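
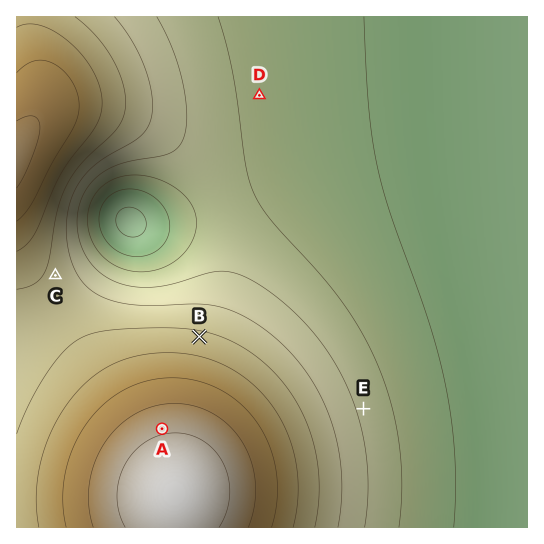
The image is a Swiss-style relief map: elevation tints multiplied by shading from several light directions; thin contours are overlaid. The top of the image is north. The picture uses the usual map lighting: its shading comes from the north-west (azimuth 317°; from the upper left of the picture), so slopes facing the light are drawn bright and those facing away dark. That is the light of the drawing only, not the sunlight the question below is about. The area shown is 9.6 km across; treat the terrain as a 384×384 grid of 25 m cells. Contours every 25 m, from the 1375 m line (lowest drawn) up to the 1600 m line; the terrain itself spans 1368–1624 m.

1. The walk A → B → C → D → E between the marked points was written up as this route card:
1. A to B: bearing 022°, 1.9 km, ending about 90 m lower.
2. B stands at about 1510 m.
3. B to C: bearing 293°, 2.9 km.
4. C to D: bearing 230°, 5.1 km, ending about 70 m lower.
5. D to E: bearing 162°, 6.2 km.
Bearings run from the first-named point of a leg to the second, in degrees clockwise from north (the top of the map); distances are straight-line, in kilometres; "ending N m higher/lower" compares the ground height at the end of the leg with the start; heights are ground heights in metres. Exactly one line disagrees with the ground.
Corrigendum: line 4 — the bearing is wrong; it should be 049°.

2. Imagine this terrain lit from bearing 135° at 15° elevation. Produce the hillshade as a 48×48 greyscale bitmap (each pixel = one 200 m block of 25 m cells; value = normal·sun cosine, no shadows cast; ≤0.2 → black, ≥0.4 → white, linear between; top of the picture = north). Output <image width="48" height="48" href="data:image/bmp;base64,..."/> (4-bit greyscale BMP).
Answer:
<image width="48" height="48" href="data:image/bmp;base64,Qk32BAAAAAAAAHYAAAAoAAAAMAAAADAAAAABAAQAAAAAAIAEAAATCwAAEwsAABAAAAAAAAAAAAAAABEREQAiIiIAMzMzAERERABVVVUAZmZmAHd3dwCIiIgAmZmZAKqqqgC7u7sAzMzMAN3d3QDu7u4A////ACIiIiMzNEVWZ3eIiIiIiId3dmZmVVVVVSIiIiIzNERVZnd4iIiIiId3dmZmVVVVVSIiIiIiM0RVZmd3iIiIiHd3dmZmVVVVVSIiIiIiIzRFVmZ3eIiIh3d3ZmZmVVVVVSIhEREiIjNEVWZnd3d3d3d3ZmZmVVVVVSIRERESIiM0RVZmd3d3d3d2ZmZlVVVVVSIREREREiMzRFVmZ3d3d3d2ZmZlVVVVVSIREREREiIzREVWZmd3d3ZmZmZlVVVVVSIRERERESIjNERVZmZmZmZmZmZVVVVVVSIRERERERIiM0RVVmZmZmZmZmZVVVVVVSIRERERERIiMzRFVVZmZmZmZmVVVVVVVSIhEREREREiIzREVVVmZmZmZlVVVVVVVSIiEREREREiIzNERVVVZmZmVVVVVVVVVTIiIREREREiIzNERFVVVVVVVVVVVVVVVTMiIhEREREiIjM0RFVVVVVVVVVVVVVVVTMyIiIRERIiIjM0REVVVVVVVVVVVVVVVTMzMiIiISIiIjM0RERVVVVVVVVVVVVVVUQzMyIiIiIiIjM0RERVVVVVVVVVVVVVVUREMzMiIiIiIjMzRERFVVVVVVVVVVVVVVVERDMiIhESIjMzRERFVVVVVVVVVVVVVVVVREMyIRERIjMzREREVVVVVVVVVVVVVWVVVEMyERERIiM0REREVVVVVVVVVVVVVWZmVUQyEQABEiM0REREVVVVVVVVVVVVVXZmZVQyEAAAEiM0REREVVVVVVVVVVVVVXd3dlQyEAAAEiM0REREVVVVVVVVVVVVVYiId2VCEAAAEjNEREREVVVVVVVVVVVVVYiJiHZTIQABEjNERERFVVVVVVVVVVVVVZmZqZhlMhARIjRERERVVVVVVVVVVVVVVZmqu6mGUyIiIzRERFVVVVVVVVVVVVVVVZq7zMuYZUMzNEREVVVVVVVVVVVVVVVVVZq83dy5hlREREVVVVVVVVVVVVVVVVVVVZq83u3Ll2VVVVVVVVVVVVVVVVVVVVVVVYms3u3LqHZlVVVVVVVVVVVVVVVVVVVVVXirze3LqYdmZVVVVVVVVVVVVVVVVVVVVWeavN3LqYd2ZlVVVVVVVVVVVVVVVVVVVWaJq8y7qYd2ZmVVVVVVVVVVVVVVVVVVVVZ4mruqmId2ZmVVVVVVVVVVVVVVVVVVVUVniZqZmHd2ZmVVVVVVVVVVVVVVVVVVVTRWeImIiHd2ZmVVVVVVVVVVVVVVVVVVVTNFZ3iId3dmZmVVVVVVVVVVVVVVVVVVVSNFVnd3d3ZmZlVVVVVVVVVVVVVVVVVVVSM0VmZmZmZmZlVVVVVVVVVVVVVVVVVVVSI0RWZmZmZmZVVVVVVVVVVVVVVVVVVVVSI0RVVmZmZmVVVVVVVVVVVVVVVVVVVVVSIzRFVVVmZVVVVVVVVVVVVVVVVVVVVVVSIzRFVVVVVVVVVVVVVVVVVVVVVVVVVVVSIzREVVVVVVVVVVVVVVVVVVVVVVVVVVVTMzRERVVVVVVVVVVVVVVVVVVVVVVVVVVQ=="/>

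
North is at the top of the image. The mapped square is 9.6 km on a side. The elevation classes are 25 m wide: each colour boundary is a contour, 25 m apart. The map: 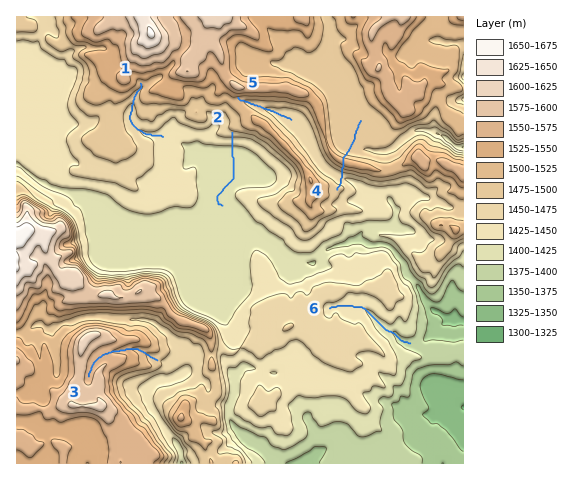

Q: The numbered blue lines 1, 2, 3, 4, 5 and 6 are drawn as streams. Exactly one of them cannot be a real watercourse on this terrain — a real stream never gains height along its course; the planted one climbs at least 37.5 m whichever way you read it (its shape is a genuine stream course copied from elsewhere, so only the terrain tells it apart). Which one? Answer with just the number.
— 4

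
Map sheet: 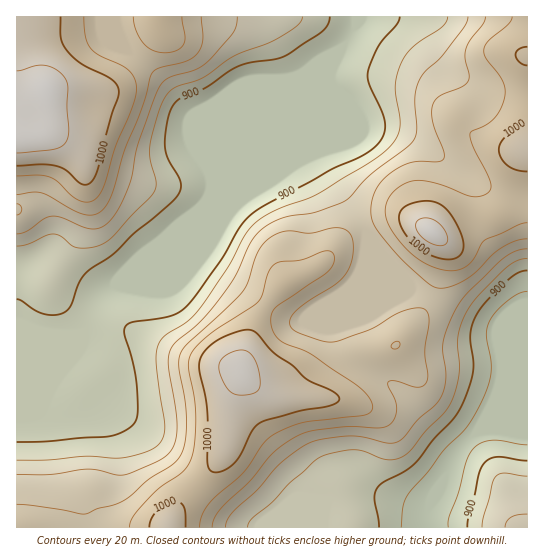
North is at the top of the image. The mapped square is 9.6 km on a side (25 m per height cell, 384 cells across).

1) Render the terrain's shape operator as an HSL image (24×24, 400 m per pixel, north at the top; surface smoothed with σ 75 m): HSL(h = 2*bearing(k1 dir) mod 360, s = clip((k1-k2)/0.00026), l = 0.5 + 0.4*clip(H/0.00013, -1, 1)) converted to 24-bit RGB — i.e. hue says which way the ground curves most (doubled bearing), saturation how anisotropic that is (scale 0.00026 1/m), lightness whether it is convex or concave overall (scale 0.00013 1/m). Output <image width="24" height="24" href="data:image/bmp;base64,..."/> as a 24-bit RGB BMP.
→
<image width="24" height="24" href="data:image/bmp;base64,Qk32BgAAAAAAADYAAAAoAAAAGAAAABgAAAABABgAAAAAAMAGAAATCwAAEwsAAAAAAAAAAAAApZPElHC5im6jX26YL4LRXGrd3Mvh89jO4DIjXEQZFSYRK2c+coF3gH9/cX2Fn7uOvbCXeU2OUEyAO1ibKku0fYSzyc2yn626l3GHi2ygm2ytkayzL56vM2KEtqeP64aW/1GY4mGATIpiG4lYLnhgcIBweYt7o7Vso2M9d0w3Q29APnh0Jkhnjldh09yAe6pwiIfLeHHNiYfUvL/ZXErOLG25aY646E66/1uh9Km2yqqnRpGLH1dBNIFLZY1hnXRhsS1byVkvUqovG3VXGkdjSae72/DcgZvYeHYzanA2bYM3mIk2cEA3Tmo+MDopXRk28GVU7sq65728sUm2fk1vKlMhOEUSSUQTWzAc3spxq9COJmxcDFNLC81sleBYbl42e3xBdXpAcnw3e3s1bW9AZWVDMiExMSc938Rz59iT3JB9xCmIskRhgDdZfWY8SGw0NdF8oO63x4yVjFFWEnZNEnM8gYMpd2Q2f4B7fXWAiX50e4FwbXxwWk1yTy9wOURozNNm59mAwGZWuGHFu6DpqZP8z878zNz/zPH/d33j3ES61aKkTsO7EGdyY32Cf4B/f4B/d36BiXmQkH6Hc4B/Qj13UC99Y0d6wM9z0NmMs6WZg8i/a5K7dJnQocLlo73hxTOWchdFtlJj6urZkoW7K1mTL19/f3+Af4B/f4B/bIN+knuMknmSOjR6LyeQWmXR3uzt0trGsMCricS4ZIbHgbjDVJCfhBkigQ8kmFpFZ910ps6TuYG1Q0u+IieEf3+AgH9/gH9/fIB9bH97jHB6QVaODqrlTtD/vr7s8drr48vZitOLMYObrlaIiih2o0vKn4Hq4c7u1dirmqNMgahEPk1wPydxf3+AgGFajX9LXJZVX4uceoOqbqvDIN3MHXVsOW0835pj5oVp/3k5JykLMykQd2lCTXk2Jmwjrblb6Z6v22+Pz61KIDwqHEdRfoB/gk2Uu7mEUsBnNpiCTaqLjadDYXEpGDsxN2BdvaZKym9K/1Bk9D9HEVUZIm4leIB5eIB4On80n4Yz4EhJ93djfVk9DT0pKGMzRESh0LWtvJlsSWIuJFQegXhbgH9xOHRSCElCpmx2xUJXyXxz89jq8az6QdGWDH1Re4CAgH1+aCU3qVIG/5IRyKJnOHRkFC0vJGcckq9N3Vx1wERKMJgoGmk/e4B8f4B/GGdVElZaymab39mzmL58pGPQ99TuNFngS2GCaBRFeAAU3LxN0vnTtqrlwkCpFhIpT+cfEkMkiUAn4ZVMqMJ8LmxeFmosboF2e4B/ADEzT7K47eHe2bXBS32kyJGN6mK/WhFtawBiu9Do0Pvv0vf5vADf9WnOWRT479vwSxOJgTI8yfaAdcyFVU2iX5NwEl4tXIJoRoB9AFEzf8Z93a68xF/KpGd1zi6HeACvgq/0z/z14PPYwSeObxe+1L3igGDtnlMdexSIyIbL5/nSScvCOTmyk5HGeYbRHJmsdnyBLnxGADMAfJUkpktbt2SUuD+/QTPNmtmxisZkwq12q1W/bzOhtkQzj1M3aXgmIVM/YNyJ9fnSSau0KYaobbvGcG67ci60dnGCf4B/a4FsEWAVKnUiW5uObmvMbmjczrDPx72jpHtRbBkkUxYnu1Y1tJNss67wgrPsVuzL696vynxiJ35RNHNLRFtndzZxgH+Af4B/f4B/foB+ToBJH2gODDwEJ1cvvGw95mgxkQ4dgyoxS2utq7jOvr3PiIG1q5i/f7OutW6M9ZKRa6tQJ3VZFitMcGqAf4B/f4B/f4B/f4B/f4B/f4B/a4BoCikea28YrlgetjZQldOaN9zja4a0xqWehG13sbNxh6FnbU5s5p+K4LalQGxxERoiGlcXboFuf4B/f4B/f4B/f4B/f3+AgGh6SRpUTJNdZJqBntLIzePTUkeORmJQy81dfGWjvMCplnWzWmW+u9bb8NHf0BCvURpGZ6IjADMHOXc6foBzf4B5f4B/f3eBjieQW425YqW5crmnZs90q2lMjzFScU1A2dQlYY+kpsCifp++ZqTPu3LA7ABSygBZtVmaps+4XlizCz4SPVYLSZIOJH0uY3uDO1a2f4SvZoaeg6yYo45skTJoqTNLoIBbvMyWcJJRl7I6kKI4T1UoXCIbiA9R2Zez2+rwp7fnm1PqiGfmfpTYkp69SIVJFnIlG3Zpbn6bgpmfbaOVgXGlWy3XybTmvsPmvsbXlJR3pKJzoa1uNCtlZlWDcDyz2OfHoc+Kg1eSckyohn22d2q9uZHNtqjdlLzbEWyXL2NRmJBEd4Y8XGgyKkIhkJMisZghw7cm"/>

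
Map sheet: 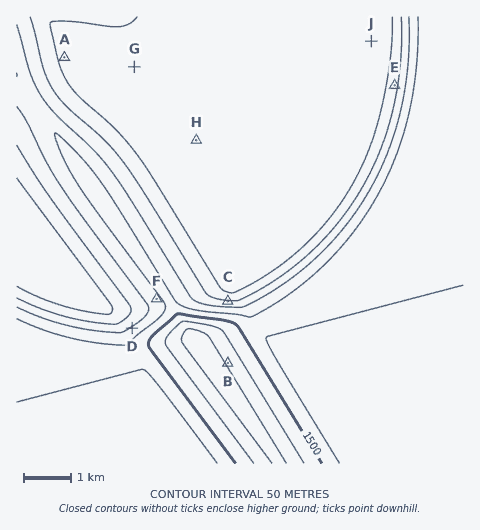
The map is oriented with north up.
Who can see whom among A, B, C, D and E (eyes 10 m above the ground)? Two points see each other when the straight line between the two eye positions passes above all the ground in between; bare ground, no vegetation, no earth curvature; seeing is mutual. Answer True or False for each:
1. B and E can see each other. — False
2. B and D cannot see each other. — False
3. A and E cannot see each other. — True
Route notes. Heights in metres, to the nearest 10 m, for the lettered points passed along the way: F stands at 1560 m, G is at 1710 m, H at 1700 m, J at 1720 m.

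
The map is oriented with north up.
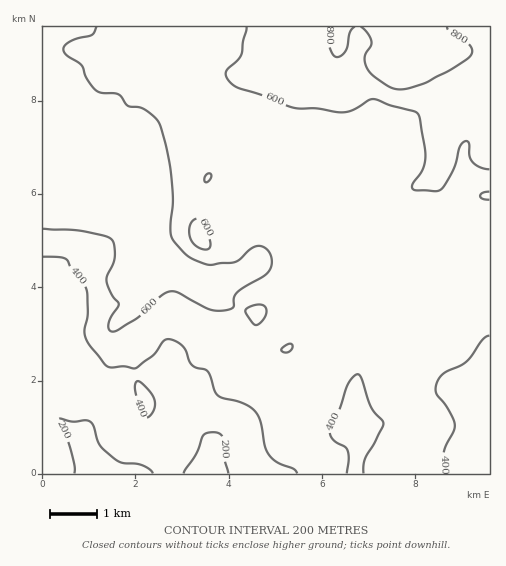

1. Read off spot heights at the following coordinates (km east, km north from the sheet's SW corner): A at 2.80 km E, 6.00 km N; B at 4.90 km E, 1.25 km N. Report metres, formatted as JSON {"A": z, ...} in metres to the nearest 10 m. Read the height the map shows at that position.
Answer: {"A": 600, "B": 440}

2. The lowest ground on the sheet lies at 160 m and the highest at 970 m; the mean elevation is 520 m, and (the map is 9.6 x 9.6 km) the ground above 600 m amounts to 24.6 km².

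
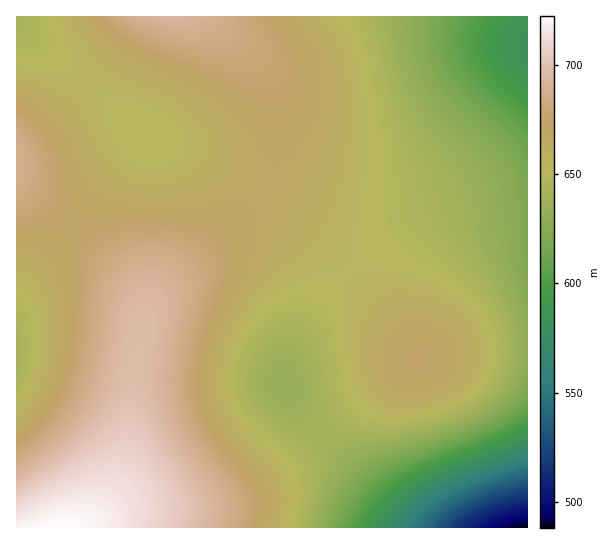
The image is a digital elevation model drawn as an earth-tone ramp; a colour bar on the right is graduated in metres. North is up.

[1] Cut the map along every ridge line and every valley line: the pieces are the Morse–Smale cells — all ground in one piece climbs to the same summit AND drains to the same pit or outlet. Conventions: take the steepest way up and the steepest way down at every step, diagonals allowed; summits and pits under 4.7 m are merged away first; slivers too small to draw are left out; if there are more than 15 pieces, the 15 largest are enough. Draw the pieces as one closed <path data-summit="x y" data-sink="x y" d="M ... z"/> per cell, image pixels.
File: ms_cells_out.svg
<path data-summit="171 17" data-sink="527 45" d="M527 16l-320 1 28 23 22 22 14 23 6 26 0 38-6 26-7 12 70 38 16 6 16 1 31-8 60-24 71-17z"/><path data-summit="57 527" data-sink="283 385" d="M269 212l-12 0-12 7-31 26-52 40-13 16-8 26-12 99-8 43-5 16-9 17-25 26 4 0 37-17 26-4 52-3 34-9 39-22 47-38-36-46-1-16 7-22 14-28 20-28 23-25-19-19-26-20-18-12z"/><path data-summit="57 527" data-sink="17 351" d="M71 225l-14 14-41 55 1 234 64 0 8-5 18-21 9-17 11-40 9-82 8-45 0-15-11-20-38-38z"/><path data-summit="419 361" data-sink="527 527" d="M527 344l-22 0-34 4-52 12-45 31-51 44 26 31 37 37 35 25 106 0z"/><path data-summit="419 361" data-sink="527 45" d="M527 193l-54 8-42 14-45 25-37 30 43 51 27 39 52-12 57-5z"/><path data-summit="171 17" data-sink="146 135" d="M206 16l-68 0-21 33-29 36 58 51 56 20 63 31 6-12 6-26 0-38-6-26-14-23-22-22z"/><path data-summit="57 527" data-sink="146 135" d="M147 136l-14 13-62 74 62 60 8 12 4 18 4-12 7-10 63-51 32-31 13-20-53-29z"/><path data-summit="57 527" data-sink="527 527" d="M322 435l-48 38-39 22-34 9-52 3-26 4-36 16 333 0-7-3-27-21-37-37z"/><path data-summit="419 361" data-sink="283 385" d="M349 271l-24 24-20 28-14 28-7 22 1 16 37 46 52-44 45-30-27-40z"/><path data-summit="17 163" data-sink="146 135" d="M89 85l-46 44-27 18 0 38 26 16 28 23 75-87z"/><path data-summit="17 163" data-sink="17 22" d="M18 27l-2 0 1 120 26-18 45-44z"/><path data-summit="171 17" data-sink="17 22" d="M137 16l-120 0-1 10 73 58 35-45z"/><path data-summit="57 527" data-sink="527 45" d="M527 184l-70 16-60 24-31 8-16-1-16-6-69-37-14 21-23 22 2 1 15-13 12-7 12 0 16 7 18 12 26 20 20 20 37-31 45-25 42-14 54-8z"/><path data-summit="17 163" data-sink="17 351" d="M18 185l-2 1 1 107 19-27 35-41-29-24z"/>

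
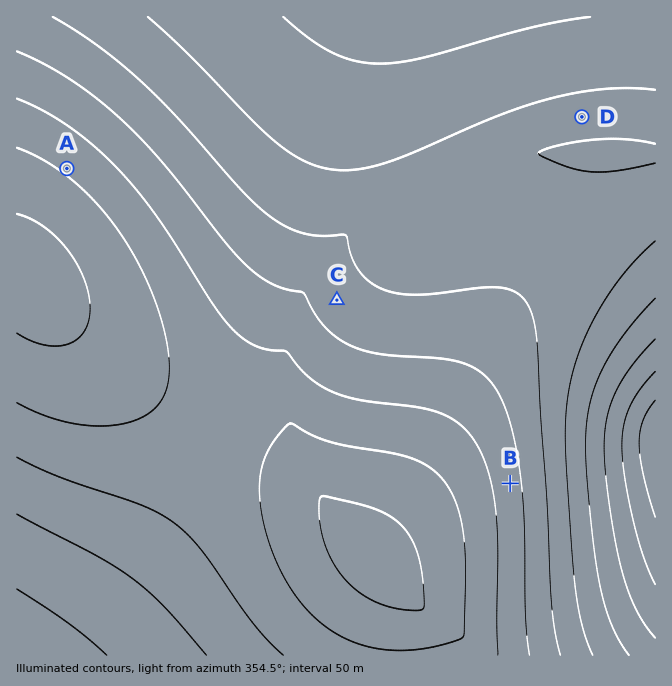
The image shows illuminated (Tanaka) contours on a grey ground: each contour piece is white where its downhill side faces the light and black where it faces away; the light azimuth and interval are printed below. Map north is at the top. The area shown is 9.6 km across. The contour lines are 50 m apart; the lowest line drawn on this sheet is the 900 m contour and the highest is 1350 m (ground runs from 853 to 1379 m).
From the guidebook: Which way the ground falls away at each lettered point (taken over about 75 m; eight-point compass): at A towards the NE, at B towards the E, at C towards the NE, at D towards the N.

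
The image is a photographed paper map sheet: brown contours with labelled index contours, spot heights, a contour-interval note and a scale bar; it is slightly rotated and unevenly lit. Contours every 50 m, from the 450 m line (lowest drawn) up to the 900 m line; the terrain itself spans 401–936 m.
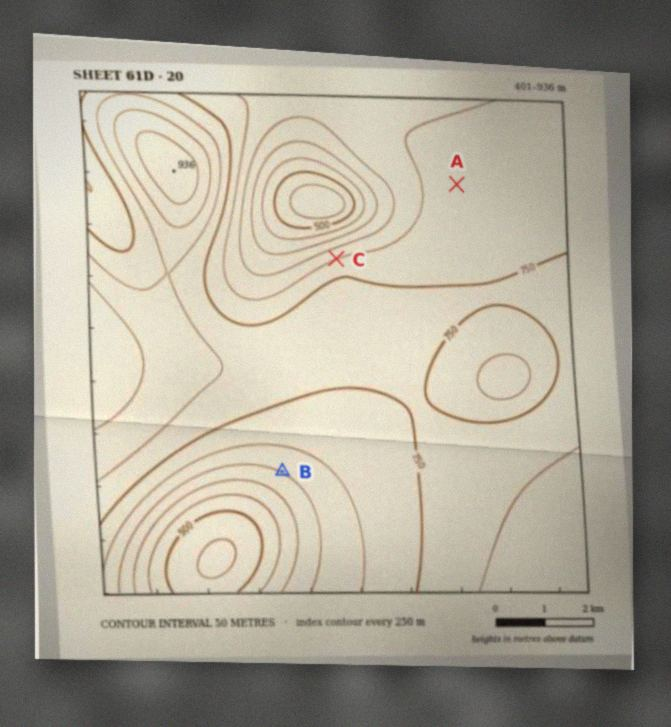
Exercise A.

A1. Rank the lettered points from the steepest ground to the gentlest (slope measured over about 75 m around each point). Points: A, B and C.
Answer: C B A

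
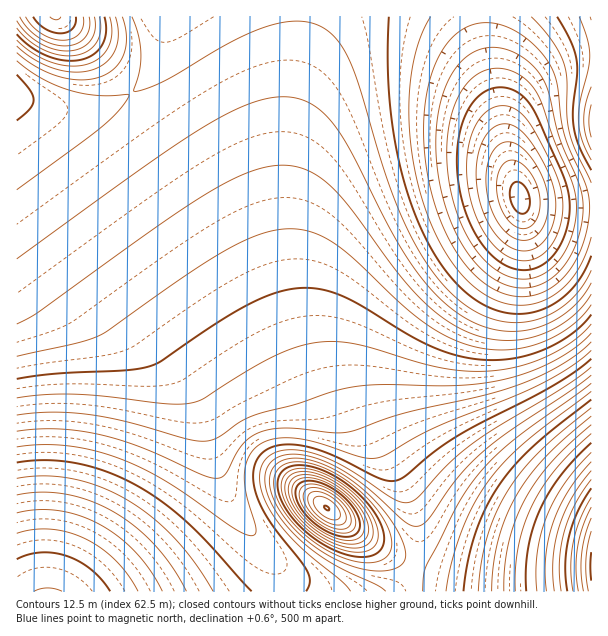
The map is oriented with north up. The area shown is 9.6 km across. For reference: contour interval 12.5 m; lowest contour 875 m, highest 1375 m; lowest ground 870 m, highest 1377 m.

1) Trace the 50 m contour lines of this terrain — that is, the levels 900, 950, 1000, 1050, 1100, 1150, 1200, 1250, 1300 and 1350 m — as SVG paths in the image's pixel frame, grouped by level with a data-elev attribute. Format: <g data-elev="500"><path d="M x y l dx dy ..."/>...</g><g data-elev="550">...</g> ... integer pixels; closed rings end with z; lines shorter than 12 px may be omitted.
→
<g data-elev="900"><path d="M522 240l-10-3-11-10-9-15-5-18-1-18 3-17 7-12 10-5 6 0 6 3 12 11 11 18 6 20 1 18-5 15-9 10-6 3z"/></g><g data-elev="950"><path d="M513 278l-12-5-10-7-11-11-10-13-8-15-6-18-6-20-2-19-1-20 1-18 4-18 5-15 7-12 9-9 10-7 11-3 12 1 12 5 10 8 8 9 6 13 13 39 16 37 5 21 0 15-3 17-6 15-9 13-10 10-11 6-12 2z"/></g><g data-elev="1000"><path d="M591 256l-10 21-14 17-19 13-20 6-21 0-19-6-20-13-17-16-15-21-14-27-12-30-10-33-7-35-4-37-1-38 1-40"/><path d="M17 75l13 15 4 9-4 9-13 12"/><path d="M557 17l13 22 6 17 1 16-4 36 1 18 5 20 12 24"/></g><g data-elev="1050"><path d="M591 305l-9 11-13 11-14 9-16 7-15 5-17 2-16-1-17-2-25-10-27-16-23-19-48-46-21-15-22-10-12-2-12 0-14 2-15 5-33 16-37 24-86 60-22 7-60 13"/><path d="M17 40l16 13 18 9 18 4 17-1 13-7 10-11 3-14-2-16"/></g><g data-elev="1100"><path d="M591 342l-18 15-24 14-27 12-30 10-87 20-58 19-15 1-45-5-14 1-12 3-9 4-8 7-8 10-10 20-4 4-4 1-17-4-63-28-36-11-22-4-21-2-21 0-21 2"/><path d="M20 17l8 12 11 9 13 6 13 2 11-2 9-6 4-9 0-12"/></g><g data-elev="1150"><path d="M186 591l-14-24-17-22-20-18-22-16-24-11-24-6-24-2-24 3"/><path d="M591 375l-22 17-61 40-25 20-26 27-29 41-9 6-6 0-6-3-47-41-18-12-16-8-18-6-15-2-13 2-9 6-6 12 1 17 8 18 15 19 16 16 19 15 20 11 33 15 9 6"/></g><g data-elev="1200"><path d="M62 591l-14-3-14 3"/><path d="M356 552l9 0 6-3 5-4 2-8 0-7-3-9-13-20-20-17-21-12-19-4-9 2-6 3-5 7 0 12 5 14 10 13 14 13 15 11 16 7z"/><path d="M591 408l-52 44-17 19-14 20-12 22-9 24-6 27-3 27"/></g><g data-elev="1250"><path d="M338 536l13 0 5-2 3-3 1-10-7-14-12-13-15-9-15-4-11 2-4 5-1 6 2 7 5 9 16 16z"/><path d="M591 443l-18 18-14 16-11 17-9 18-7 19-4 20-2 19 0 21"/></g><g data-elev="1300"><path d="M330 519l6 1 4-2 0-5-3-6-11-9-6-2-5 1-2 4 3 8 7 6z"/><path d="M591 479l-17 27-10 27-5 28 2 30"/></g><g data-elev="1350"><path d="M591 518l-6 18-3 18-1 19 2 18"/></g>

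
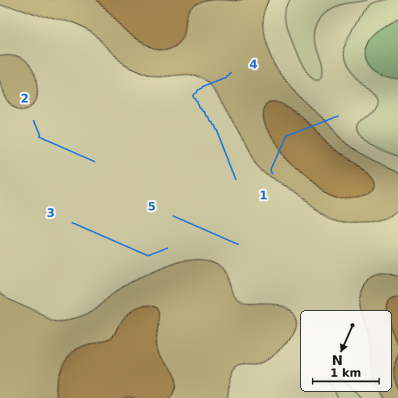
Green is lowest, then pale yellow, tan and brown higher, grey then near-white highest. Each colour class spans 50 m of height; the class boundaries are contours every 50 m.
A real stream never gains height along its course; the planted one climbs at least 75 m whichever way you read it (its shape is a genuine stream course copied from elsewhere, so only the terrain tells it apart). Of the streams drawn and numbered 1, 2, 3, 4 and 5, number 1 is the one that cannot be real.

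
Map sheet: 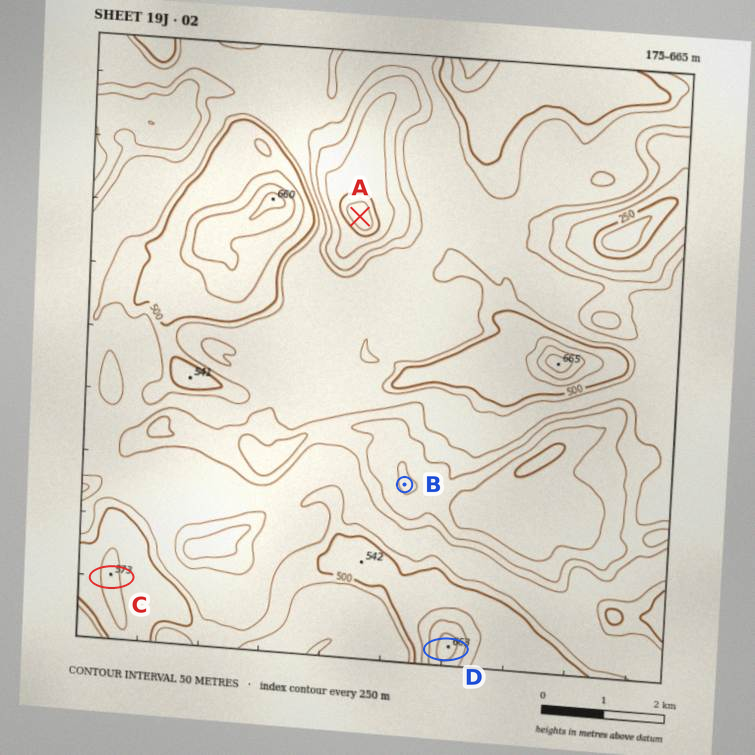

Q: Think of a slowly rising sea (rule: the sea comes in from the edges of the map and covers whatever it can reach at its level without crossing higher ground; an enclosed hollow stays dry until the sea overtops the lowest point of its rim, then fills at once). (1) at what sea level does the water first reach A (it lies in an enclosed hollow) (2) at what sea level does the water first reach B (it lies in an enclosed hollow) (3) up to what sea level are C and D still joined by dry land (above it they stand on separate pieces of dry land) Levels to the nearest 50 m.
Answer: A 400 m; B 350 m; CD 450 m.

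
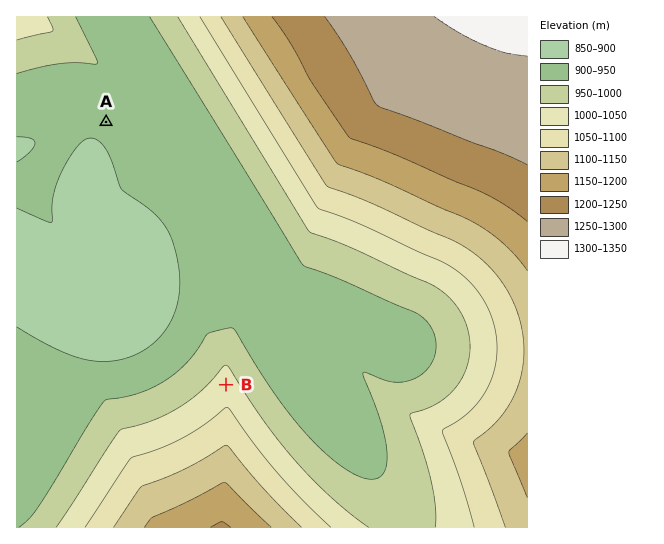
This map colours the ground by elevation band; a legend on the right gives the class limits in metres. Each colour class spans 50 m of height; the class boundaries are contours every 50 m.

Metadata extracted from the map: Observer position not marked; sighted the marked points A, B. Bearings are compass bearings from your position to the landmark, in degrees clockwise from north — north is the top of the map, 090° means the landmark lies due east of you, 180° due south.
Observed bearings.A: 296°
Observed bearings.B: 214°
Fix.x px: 330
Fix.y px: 231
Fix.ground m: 1010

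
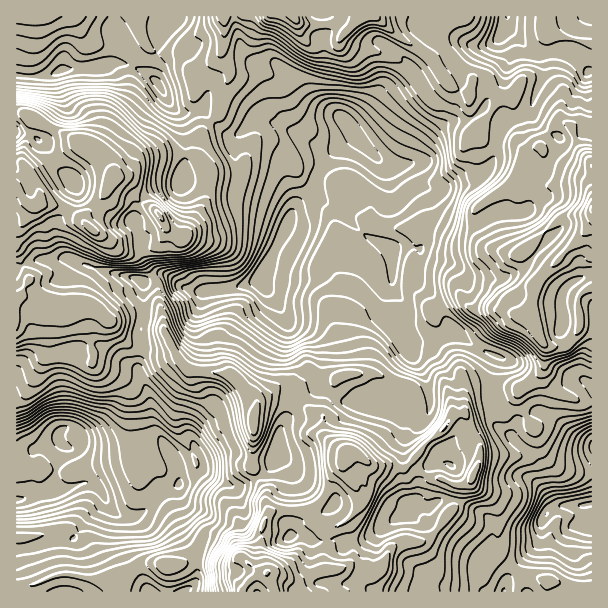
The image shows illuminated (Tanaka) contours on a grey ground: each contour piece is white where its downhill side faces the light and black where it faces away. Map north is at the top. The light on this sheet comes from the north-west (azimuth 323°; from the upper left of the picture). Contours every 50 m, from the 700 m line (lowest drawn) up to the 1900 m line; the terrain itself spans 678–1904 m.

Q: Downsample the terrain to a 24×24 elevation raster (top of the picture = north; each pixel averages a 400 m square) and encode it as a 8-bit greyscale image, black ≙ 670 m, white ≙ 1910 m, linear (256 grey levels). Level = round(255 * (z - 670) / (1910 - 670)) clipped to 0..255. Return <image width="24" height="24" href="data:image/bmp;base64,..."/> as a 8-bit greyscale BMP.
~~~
<image width="24" height="24" href="data:image/bmp;base64,Qk12BgAAAAAAADYEAAAoAAAAGAAAABgAAAABAAgAAAAAAEACAAATCwAAEwsAAAABAAAAAAAAAAAAAAEBAQACAgIAAwMDAAQEBAAFBQUABgYGAAcHBwAICAgACQkJAAoKCgALCwsADAwMAA0NDQAODg4ADw8PABAQEAAREREAEhISABMTEwAUFBQAFRUVABYWFgAXFxcAGBgYABkZGQAaGhoAGxsbABwcHAAdHR0AHh4eAB8fHwAgICAAISEhACIiIgAjIyMAJCQkACUlJQAmJiYAJycnACgoKAApKSkAKioqACsrKwAsLCwALS0tAC4uLgAvLy8AMDAwADExMQAyMjIAMzMzADQ0NAA1NTUANjY2ADc3NwA4ODgAOTk5ADo6OgA7OzsAPDw8AD09PQA+Pj4APz8/AEBAQABBQUEAQkJCAENDQwBEREQARUVFAEZGRgBHR0cASEhIAElJSQBKSkoAS0tLAExMTABNTU0ATk5OAE9PTwBQUFAAUVFRAFJSUgBTU1MAVFRUAFVVVQBWVlYAV1dXAFhYWABZWVkAWlpaAFtbWwBcXFwAXV1dAF5eXgBfX18AYGBgAGFhYQBiYmIAY2NjAGRkZABlZWUAZmZmAGdnZwBoaGgAaWlpAGpqagBra2sAbGxsAG1tbQBubm4Ab29vAHBwcABxcXEAcnJyAHNzcwB0dHQAdXV1AHZ2dgB3d3cAeHh4AHl5eQB6enoAe3t7AHx8fAB9fX0Afn5+AH9/fwCAgIAAgYGBAIKCggCDg4MAhISEAIWFhQCGhoYAh4eHAIiIiACJiYkAioqKAIuLiwCMjIwAjY2NAI6OjgCPj48AkJCQAJGRkQCSkpIAk5OTAJSUlACVlZUAlpaWAJeXlwCYmJgAmZmZAJqamgCbm5sAnJycAJ2dnQCenp4An5+fAKCgoAChoaEAoqKiAKOjowCkpKQApaWlAKampgCnp6cAqKioAKmpqQCqqqoAq6urAKysrACtra0Arq6uAK+vrwCwsLAAsbGxALKysgCzs7MAtLS0ALW1tQC2trYAt7e3ALi4uAC5ubkAurq6ALu7uwC8vLwAvb29AL6+vgC/v78AwMDAAMHBwQDCwsIAw8PDAMTExADFxcUAxsbGAMfHxwDIyMgAycnJAMrKygDLy8sAzMzMAM3NzQDOzs4Az8/PANDQ0ADR0dEA0tLSANPT0wDU1NQA1dXVANbW1gDX19cA2NjYANnZ2QDa2toA29vbANzc3ADd3d0A3t7eAN/f3wDg4OAA4eHhAOLi4gDj4+MA5OTkAOXl5QDm5uYA5+fnAOjo6ADp6ekA6urqAOvr6wDs7OwA7e3tAO7u7gDv7+8A8PDwAPHx8QDy8vIA8/PzAPT09AD19fUA9vb2APf39wD4+PgA+fn5APr6+gD7+/sA/Pz8AP39/QD+/v4A////AGVoaW5ya3ZzvO32387FuqmNhG1aTlNVSlFWVlxkcH5+tOXfy8C9s6+Yi29fVj01LkhIREA7QVlxj67Crre5ppeZlH9qWy4fEhchLSQqNEBUfpK6s7a4upKJj5B4aj4WDA8NExs0OTREa4ecmKjDyauboKiXbVA+MBMOECM6PDdCZpONjqnU0bSom56gdWRXOhsJCiU/QEZReqWclLC+sJqSpaOUcHRkQFUvL0ZXVmh1h7OtmaSYjImIkKqGfHl1cH1vcH12cIqan7apm5WTi4iFh5WBhY2Ge4qUl5mBhKSoqZuEhImJiXpgboFybZKciKmopaSVjaJ/gHVbT2Rsb15VXWNylb69sru6ubegjIhUXFM4OFVgW1VYZnehxcu2u760saeMf2Y+OjUlNU9WUkpWaIqeu8u4u7Wonp6ZjHdkV0EiMEhNTERSZYGcssPMwMO2u9TFtL2tiF0uKD5HRkJOXoOktcDH1d/U3tu8vr+phGA8JTZDRUdPVnqTl6G82+ncx9rPuZCJemFHMzVAQTxCSWeOmJmnzODHwtnatoiCfGVPRTg7NCw1Rml1kJ6kwsTB1tjIrouAbl9TRjcqJS86TXt/iJ2crb68uLyqh25xa1lRRTklLEFRZXuDfoaYnJiEiZN/YlNrcWNYU0M5RlRqfoiFg3uIg1RNUlNXTFpxdm9jXmZxcWt8i4uFd3h1ZGJYVVRRV2Btf3NuhZyikYeMjH1lW15iYHRxaltWWFVrjIqfuayyqZ6Mh4BoS19kXQ=="/>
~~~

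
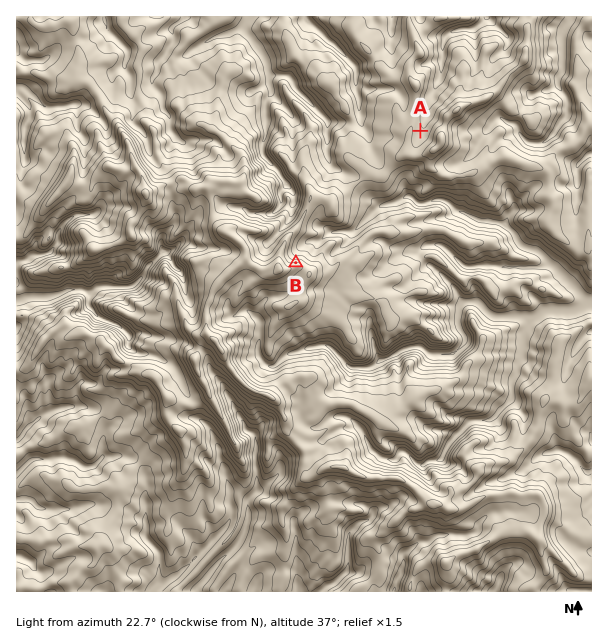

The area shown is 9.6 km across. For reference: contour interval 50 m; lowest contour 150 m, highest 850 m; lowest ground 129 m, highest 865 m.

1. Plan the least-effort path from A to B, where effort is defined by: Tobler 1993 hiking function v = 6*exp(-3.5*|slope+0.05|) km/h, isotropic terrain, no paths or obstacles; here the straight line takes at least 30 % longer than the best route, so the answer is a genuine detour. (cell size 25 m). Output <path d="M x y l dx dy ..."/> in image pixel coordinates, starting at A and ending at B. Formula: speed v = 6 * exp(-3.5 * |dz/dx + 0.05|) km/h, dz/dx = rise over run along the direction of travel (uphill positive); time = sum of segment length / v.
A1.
<path d="M420 131l-9 9-6 3-7 7-3 2-2 1-7 15-42 21-9 0-3 2-3 3-11 6-9 9-12 24-4 4-8 15 0 3 3 6 3 2 5 0"/>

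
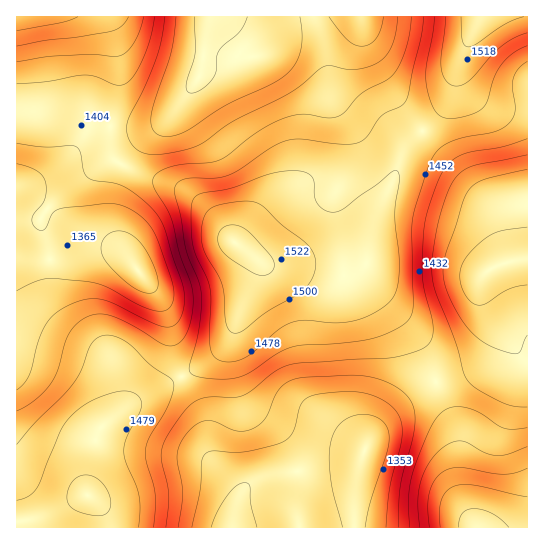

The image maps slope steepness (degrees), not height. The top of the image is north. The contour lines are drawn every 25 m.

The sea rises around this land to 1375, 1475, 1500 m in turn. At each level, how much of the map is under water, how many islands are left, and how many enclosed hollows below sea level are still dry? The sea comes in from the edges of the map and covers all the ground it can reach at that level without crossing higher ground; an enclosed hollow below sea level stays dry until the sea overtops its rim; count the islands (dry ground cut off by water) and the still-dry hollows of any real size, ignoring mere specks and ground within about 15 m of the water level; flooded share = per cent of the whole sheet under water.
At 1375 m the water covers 22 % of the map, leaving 0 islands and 0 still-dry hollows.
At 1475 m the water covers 79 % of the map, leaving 1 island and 0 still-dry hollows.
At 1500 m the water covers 93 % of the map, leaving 1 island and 0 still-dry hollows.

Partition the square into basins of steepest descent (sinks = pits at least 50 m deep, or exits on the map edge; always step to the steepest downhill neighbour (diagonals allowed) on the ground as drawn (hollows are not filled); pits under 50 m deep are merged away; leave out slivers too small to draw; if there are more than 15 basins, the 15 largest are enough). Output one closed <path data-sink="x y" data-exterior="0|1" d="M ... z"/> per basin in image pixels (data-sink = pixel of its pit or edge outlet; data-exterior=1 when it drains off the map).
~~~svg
<path data-sink="365 450" data-exterior="0" d="M258 260l1 9-6 14-10 20-10 28-13 20-29 21-54 28-38 30-10 37-3 29-43 20-18 5-8 0 0 7 459-1-13-26-4-18-2-52-16-34-12-34-17-32-44-50-4-8 0-6-14 8-17 0-35-8-29-2z"/><path data-sink="138 270" data-exterior="0" d="M106 16l-90 1 1 504 8 0 18-5 44-21 2-28 10-37 38-30 54-28 29-21 13-20 10-28 16-34-2-8-20-16-21-27-25-23-13-8-48-18-18-12-3-28 8-40 2-20-4-28z"/><path data-sink="211 17" data-exterior="1" d="M479 16l-372 0 8 25 4 28-2 20-8 40 3 28 18 12 48 18 13 8 25 23 12 17 10 10 27 19 13 3 20 0 35 8 21-2 13-11 5-35 7-18 16-32 5-19 5-11 34-32 6-9 8-19 7-28z"/><path data-sink="527 258" data-exterior="1" d="M461 59l-8 28-8 19-6 9-34 32-5 11-5 19-16 32-7 18-8 46 13 20 35 38 17 32 12 34 16 34 2 52 4 18 12 25 2 2 50 0 1-418-31-3-14-6-9-6-11-16z"/>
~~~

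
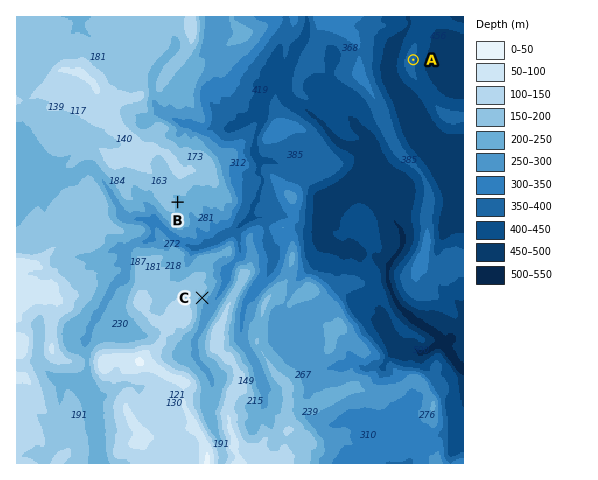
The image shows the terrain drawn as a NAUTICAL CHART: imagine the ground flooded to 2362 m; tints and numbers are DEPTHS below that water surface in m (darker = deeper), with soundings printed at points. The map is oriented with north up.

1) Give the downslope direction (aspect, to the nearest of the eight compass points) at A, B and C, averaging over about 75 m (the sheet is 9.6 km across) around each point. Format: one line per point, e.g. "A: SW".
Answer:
A: E
B: E
C: SE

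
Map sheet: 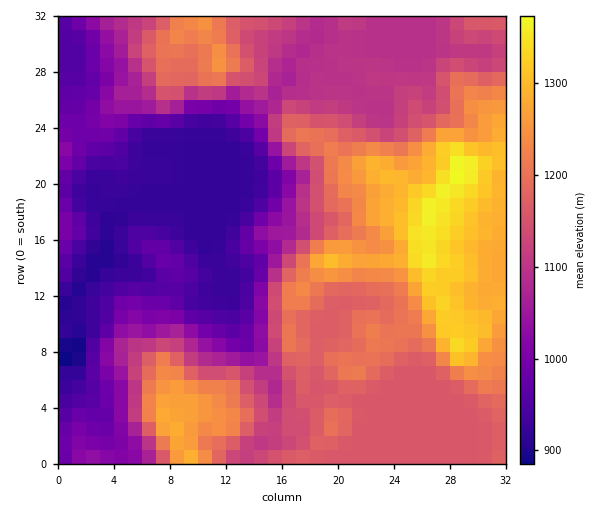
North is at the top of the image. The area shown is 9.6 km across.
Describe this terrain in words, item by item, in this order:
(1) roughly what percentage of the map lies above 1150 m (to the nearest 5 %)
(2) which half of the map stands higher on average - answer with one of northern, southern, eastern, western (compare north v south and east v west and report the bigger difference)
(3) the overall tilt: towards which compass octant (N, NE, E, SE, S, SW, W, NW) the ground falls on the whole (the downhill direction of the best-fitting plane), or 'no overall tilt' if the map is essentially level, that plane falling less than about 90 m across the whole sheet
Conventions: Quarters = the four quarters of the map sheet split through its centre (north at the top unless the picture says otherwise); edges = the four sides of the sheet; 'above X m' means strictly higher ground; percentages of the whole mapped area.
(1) Roughly 45 % of the ground is higher than 1150 m.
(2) On average the eastern half of the map is the higher ground.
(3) Overall the map slopes down towards the west.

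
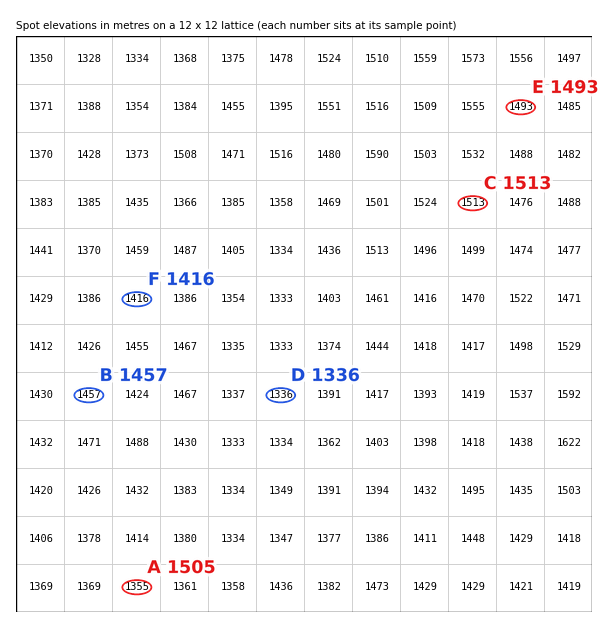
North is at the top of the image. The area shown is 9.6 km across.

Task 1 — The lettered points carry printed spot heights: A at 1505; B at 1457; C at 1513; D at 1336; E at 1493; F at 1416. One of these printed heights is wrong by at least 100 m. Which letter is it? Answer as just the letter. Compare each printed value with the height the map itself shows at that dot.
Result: A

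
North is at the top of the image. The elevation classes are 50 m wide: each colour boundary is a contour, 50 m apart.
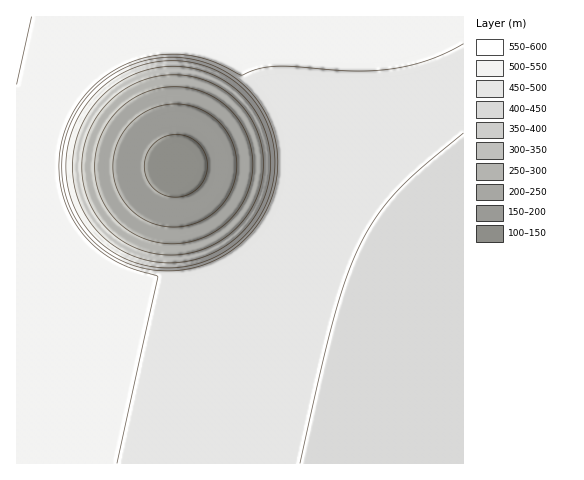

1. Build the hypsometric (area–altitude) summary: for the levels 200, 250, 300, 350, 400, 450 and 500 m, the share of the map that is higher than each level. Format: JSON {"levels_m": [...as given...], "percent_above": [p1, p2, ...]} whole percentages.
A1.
{"levels_m": [200, 250, 300, 350, 400, 450, 500], "percent_above": [94, 90, 87, 85, 83, 64, 29]}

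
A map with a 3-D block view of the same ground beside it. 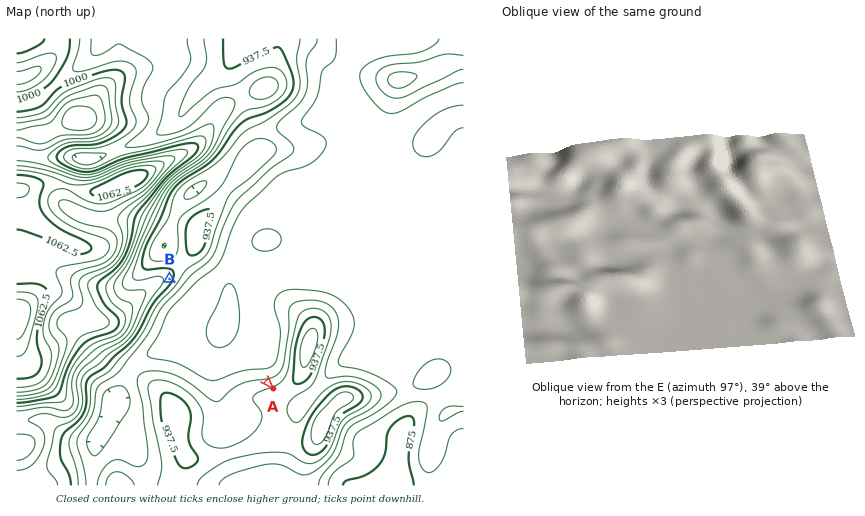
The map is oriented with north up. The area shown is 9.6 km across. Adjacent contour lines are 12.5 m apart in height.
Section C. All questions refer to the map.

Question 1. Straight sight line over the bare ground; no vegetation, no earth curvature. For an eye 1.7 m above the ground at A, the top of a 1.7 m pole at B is in view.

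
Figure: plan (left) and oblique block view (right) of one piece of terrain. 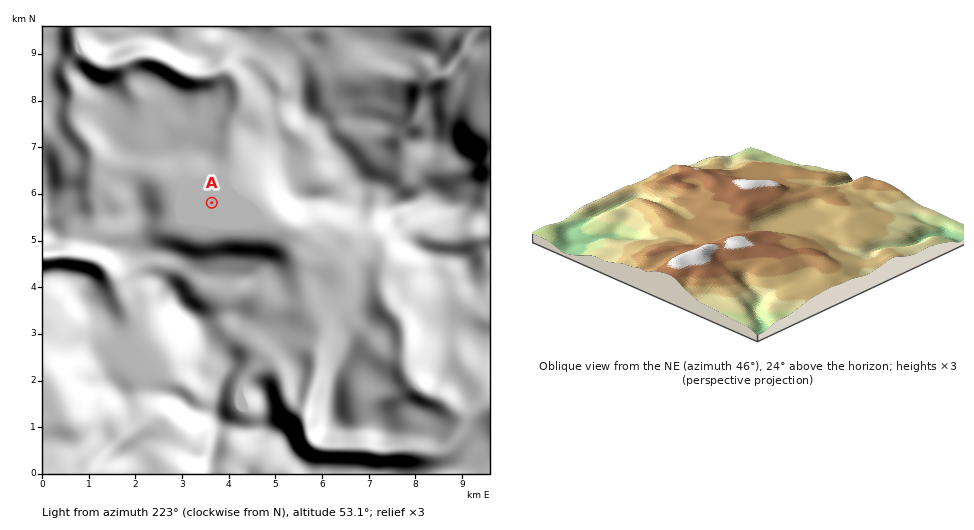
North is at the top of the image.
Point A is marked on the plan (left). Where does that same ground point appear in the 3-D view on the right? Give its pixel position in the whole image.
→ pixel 804 221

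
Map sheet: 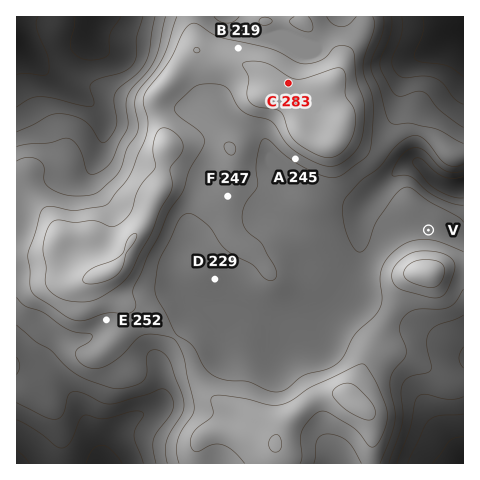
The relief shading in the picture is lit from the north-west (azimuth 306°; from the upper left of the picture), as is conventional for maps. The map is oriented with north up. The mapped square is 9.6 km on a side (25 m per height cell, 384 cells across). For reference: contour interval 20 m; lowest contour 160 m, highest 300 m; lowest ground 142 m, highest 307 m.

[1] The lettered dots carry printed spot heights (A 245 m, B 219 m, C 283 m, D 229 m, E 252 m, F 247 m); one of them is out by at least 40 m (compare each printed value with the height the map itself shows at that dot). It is B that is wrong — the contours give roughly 269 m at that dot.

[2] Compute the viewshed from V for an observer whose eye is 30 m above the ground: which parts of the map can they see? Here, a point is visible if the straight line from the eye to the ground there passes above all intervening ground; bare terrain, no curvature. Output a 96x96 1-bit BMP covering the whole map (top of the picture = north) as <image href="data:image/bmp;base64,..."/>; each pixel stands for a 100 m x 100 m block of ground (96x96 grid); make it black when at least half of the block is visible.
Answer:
<image width="96" height="96" href="data:image/bmp;base64,Qk2+BAAAAAAAAD4AAAAoAAAAYAAAAGAAAAABAAEAAAAAAIAEAAATCwAAEwsAAAIAAAAAAAAA////AAAAAAAAAAAAAAAAAAAAAAAAAAAAAAAAAAAAAAAAAAAAAAAAAAAAAAAAAAAAAAAAAAAAAAAAAAAAAAAAAAAAAAAAAAAAAAAAAAAAAAAAAAAAAAAAAAAAAAAAAAAAAAAAAAAAAAAAAAAAAAAAAAAAAAAAAAAAAAAcAAAAAAAAAAAAAAB8AAAAAAAAAAAAAAD+AAAAAAAAAAAAAAf+AAAAAAAAAAAAAB/8AAAAAAAAAAAAAD/8AAAAAAAAAAAAAH/+AAAAAAAAAAAAAP/+AAAAAAAAAAAAAf/+AAAAAAAAAAAAAf//AAAAAAAAAAAAA///AAAAAAAAABgAA///gAAAAAAAADwAA///wAAAAAAAAD4AB///4AAAAAAAAD8AB///4AAAAAAAAB8AD///8AAAAAAAAA+AD///+AAAAAAAAAeAH////AAAAAAAAAeAf////gAAAAAAAAPB/////wAAAAAAAAHD/////wAAAAAAAAD//////4AAAAAAAQD//////8AAAAAAAcD//////+AAAAAAAfH/4AH///AAAAAAAP//wAAH//gAAAAAAP//gAAB//wAAAAAAP//gAAB//wAAAAAAH//gAAB//4AAAAAAD//gAAB//8AAAAAAD//gAAD//+AAAAAAB//gAAD///AAAAAAA//AAAH///gAYAAAAf/AAAP///wH+AAAAP/AAAf///4//kAAAH/AAB///////8AAAH/gAD///////8AAAD/gAH///////8AAAD/gAP///////8AAAB/wAP///////8AAAA/wAf///////8AAAA/wAf///////8AAAAf4A////////8AAAAf4B////////8AAAAP8D////////8AAAAP8H////////sAAAAH/P/////4/8AAAAAH///////4fwAAAAAD///////4HgAAAAAD///////4DAAAAAAB/4f////8AAAAAAAB/wf////8AAMAAAAB/wf////+AB8AAAAB/wf/////AH8AAAAB/wf/////gP8AAAAA/wf/////w/8AAAAA/wf/j/////8AAAAA/4P+B/////4AAAAA/4P8A/////AAAAAA/wP4AB///+AAAAAA/wPwAAf//8AAAAAAfwPgAAf//4AAAAAAfgfAAAP//wAAAAAA/D+AAAP/nAAAAAAA/f8AAAP/gAAAAAAB//wAAAH/AAAAAAAD//gAAAD/AAAAAAAH/+AAAAD/AAAAAAAH/8AAAAD/AAAAAAAD/wAAAAB/AAAAAAAD/gAAAAD/AAAAAAAB+AAAAAf+AAAAAAAA8AAAAA/+AAAAAAAAcAAAAAfgAAAAAAAAIAAAAAPwAAAAAAAAAAAAAAP8AAAAAAAAAAAAAAH8AAAAAAAAAAAAAAH+AAAAAAAAAAAAAAD+AAAAAAAAAAAAAAD/AAAAAAAAAAAAAAB/AAAAAAAAAAAAAAB/gAAAAAAAAAAAAAA/wAAAAAAAAAAAAAA/wAAAAAAAAAAAAAAf4AAAAAAAAAAAAAAf4AAAAAAAAAAAAAAP4AA="/>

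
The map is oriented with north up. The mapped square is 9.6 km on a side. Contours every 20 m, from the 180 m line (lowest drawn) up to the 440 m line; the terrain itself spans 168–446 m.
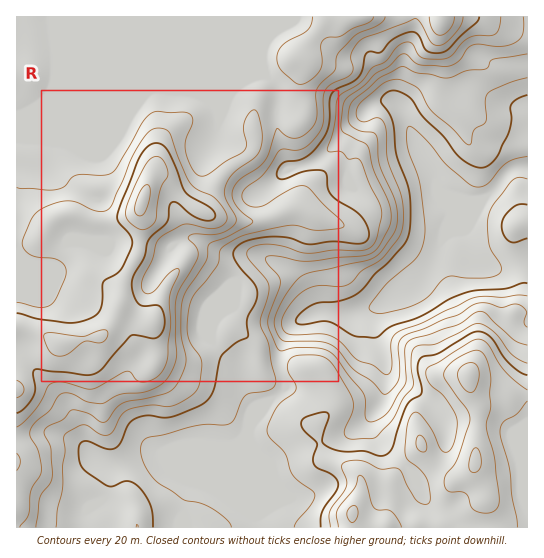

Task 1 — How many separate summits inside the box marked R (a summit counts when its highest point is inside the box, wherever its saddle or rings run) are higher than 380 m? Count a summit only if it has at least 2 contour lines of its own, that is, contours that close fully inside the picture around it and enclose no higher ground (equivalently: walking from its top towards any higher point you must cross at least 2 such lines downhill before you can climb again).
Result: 1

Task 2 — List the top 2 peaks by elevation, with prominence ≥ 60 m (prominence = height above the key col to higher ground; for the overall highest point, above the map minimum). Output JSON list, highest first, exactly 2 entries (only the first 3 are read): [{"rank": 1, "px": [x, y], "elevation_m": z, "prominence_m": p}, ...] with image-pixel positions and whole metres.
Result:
[{"rank": 1, "px": [143, 199], "elevation_m": 446, "prominence_m": 278}, {"rank": 2, "px": [469, 375], "elevation_m": 369, "prominence_m": 93}]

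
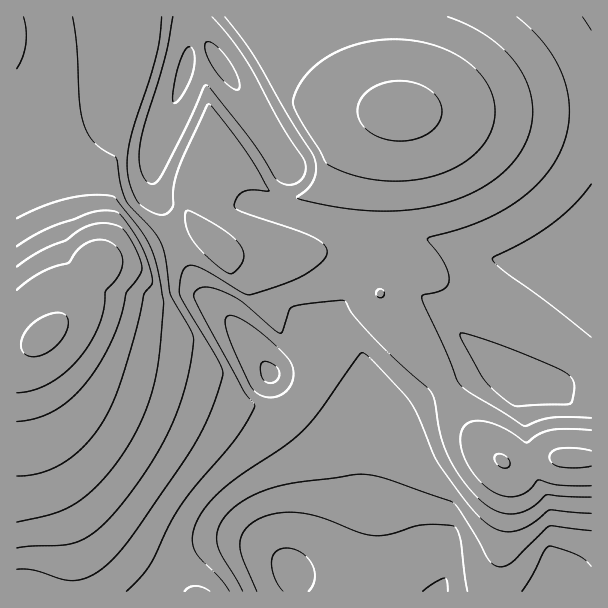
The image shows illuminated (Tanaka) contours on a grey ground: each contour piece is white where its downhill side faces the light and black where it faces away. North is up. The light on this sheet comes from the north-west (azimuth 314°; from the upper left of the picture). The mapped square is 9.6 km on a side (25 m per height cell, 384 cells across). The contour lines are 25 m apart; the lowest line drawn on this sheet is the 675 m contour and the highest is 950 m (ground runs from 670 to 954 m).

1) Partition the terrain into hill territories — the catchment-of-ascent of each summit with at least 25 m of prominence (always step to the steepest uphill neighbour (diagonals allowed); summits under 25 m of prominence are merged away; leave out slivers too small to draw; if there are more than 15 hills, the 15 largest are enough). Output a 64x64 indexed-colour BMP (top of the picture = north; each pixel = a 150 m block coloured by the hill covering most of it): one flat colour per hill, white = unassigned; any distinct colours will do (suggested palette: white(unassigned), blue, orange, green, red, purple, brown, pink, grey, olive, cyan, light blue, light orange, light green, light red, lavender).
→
<image width="64" height="64" href="data:image/bmp;base64,Qk12CAAAAAAAAHYAAAAoAAAAQAAAAEAAAAABAAQAAAAAAAAIAAATCwAAEwsAABAAAAAAAAAA////ALR3HwAOf/8ALKAsACgn1gC9Z5QAS1aMAMJ34wB/f38AIr28AM++FwDox64AeLv/AIrfmACWmP8A1bDFABERERERERERERERERERERREREREREREREREREREREREERERERERERERERERERERFEREREREREREREREREREREQREREREREREREREREREREREzRERERERERERERERERERBERERERERERERERERERERERETREREREREREREREREREERERERERERERERERERERERERE0REREREREREREREREQRERERERERERERERERERERERERRERERERERERERERERBERERERERERERERERERERERERE0REREREREREREREREERERERERERERERERERERERERETREREREREREREREREQRERERERERERERERERERERERERNERERERERERERERERBEREREREREREREREREREREREREUREREREREREREREREERERERERERERERERERERERERERREREREREREREREREQRERERERERERERERERERERERERFERERERERERERERERBEREREREREREREREREREREREREUREREREREREREREREERERERERERERERERERERERERERREREREREREREREREQRERERERERERERERERERERERERFERERERERERERERERBERERERERERERERERERERERERETREREREREREREREREERERERERERERERERERERERERETNEREREREREREREREQRERERERERERERERERERERERERM0RERERERERERERERBERERERERERERERERERERERERMzNEREREREREREREREERERERERERERERERERERERERMzMzREREREREREREREQRERERERERERERERERERERERMzMzMRRERERERERERERBERERERERERERERERERERETMzMzMxEUREREREREREREERERERERERERERERERERETMzMzMxEREUREREREREREQREREREREREREREREREREzMzMzMxEREREUREREQzMzNBERERERERERERERERERMzMzMzMzEREREREURDMzMzMzERERERERERERERERERMzMzMzMzERERERERETMzMzMzMREREREREREREREREREzMzMzMzERERERERETMzMzMzMxEREREREREREREREREzMzMzMzMRERERERETMzMzMzMzEREREREREREREREREzMzMzMzMRERERERETMzMzMzMzMREREREREREREREREzMzMzMzMRERERERETMzMzMzMzMxERERERERERERERETMzMzMzMxERERERETMzMzMzMzMzERERERERERERERETMzMzMzMzERERERETMzMzMzMzMzMREREREREREREREzMzMzMzMzMRERERETMzMzMzMzMzIhEREREREREREREzMzMzMzMzMzERERETMzMzMzMzMzIiERERERERERERETMzMzMzMzMzMxERETMzMzMzMzMyIiIRERERERERERETMzMzMzMzMzMzMRERMzMzMzMzMiIiIhERERERERERERMzMzMzMzMzMzMzMzMzMzMzMyIiIiIiERERERERERERMzMzMzMzMzMzMzMzMzMzMzMiIiIiIiIREREREREREREzMzMzMzMzMzMzMzMzMzMyIiIiIiIiIhERERERERERETMzMzMzMzMzMzMzMzMiIiIiIiIiIiIiERERERERERETMzMzMzMzMzMzMzIiIiIiIiIiIiIiIiIRERERERERERMzMzMzMzMzMiIiIiIiIiIiIiIiIiIiIhERERERERERMzMzMzMxESIiIiIiIiIiIiIiIiIiIiIiEREREREREREzMzMzMxERIiIiIiIiIiIiIiIiIiIiIiIREREREREREzMzMzMxEREiIiIiIiIiIiIiIiIiIiIiIhERERERERETMzMzMxERESIiIiIiIiIiIiIiIiIiIiIiERERERERERMzMzMzERERIiIiIiIiIiIiIiIiIiIiIiIREREREREREzMzMzEREREiIiIiIiIiIiIiIiIiIiIiIhERERERERETMzMzMREREiIiIiIiIiIiIiIiIiIiIiIiEREREREREREzMzMRERESIiIiIiIiIiIiIiIiIiIiIiIRERERERERETMzMxERESIiIiIiIiIiIiIiIiIiIiIiIhERERERERERMzMxERERIiIiIiIiIiIiIiIiIiIiIiIiERERERERERETMzERERIiIiIiIiIiIiIiIiIiIiIiIiIRERERERERERMxERERIiIiIiIiIiIiIiIiIiIiIiIiIhEREREREREREREREREiIiIiIiIiIiIiIiIiIiIiIiIiEREREREREREREREREiIiIiIiIiIiIiIiIiIiIiIiIiIREREREREREREREREiIiIiIiIiIiIiIiIiIiIiIiIiIhERERERERERERERESIiIiIiIiIiIiIiIiIiIiIiIiIiERERERERERERERESIiIiIiIiIiIiIiIiIiIiIiIiIiIRERERERERERERESIiIiIiIiIiIiIiIiIiIiIiIiIiIhERERERERERERESIiIiIiIiIiIiIiIiIiIiIiIiIiIiEREREREREREREiIiIiIiIiIiIiIiIiIiIiIiIiIiIiIRERERERERERERIiIiIiIiIiIiIiIiIiIiIiIiIiIiIhEREREREREREREiIiIiIiIiIiIiIiIiIiIiIiIiIiIi"/>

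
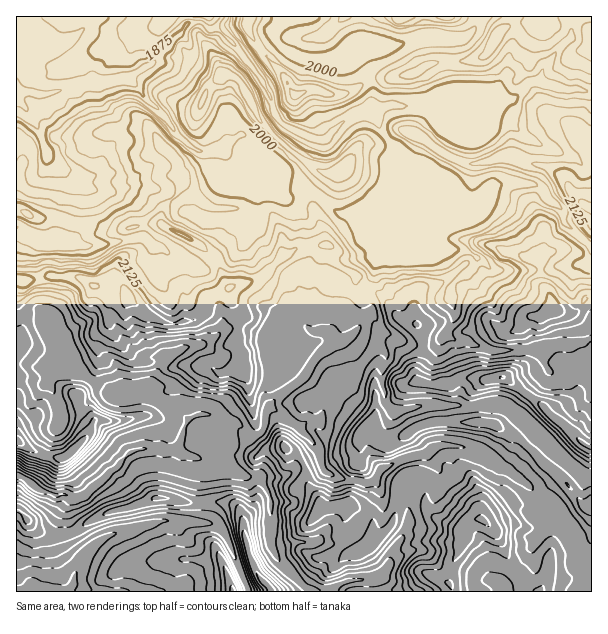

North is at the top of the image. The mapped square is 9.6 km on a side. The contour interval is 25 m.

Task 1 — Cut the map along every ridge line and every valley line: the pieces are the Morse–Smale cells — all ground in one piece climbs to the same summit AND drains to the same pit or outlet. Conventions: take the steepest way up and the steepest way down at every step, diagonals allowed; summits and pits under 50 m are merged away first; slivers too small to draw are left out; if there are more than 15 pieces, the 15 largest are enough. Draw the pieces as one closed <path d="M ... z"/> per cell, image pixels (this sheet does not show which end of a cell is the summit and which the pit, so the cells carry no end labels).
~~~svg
<path d="M219 16l-203 1 1 211 22 12 21-1 10-44 0-16-14-16 18 18 16 9 24 2 17-6 12 0 22 7 20 19 19 8 32 0 16 3 4-4 3-6 0-13 9-9 4-14 0-13-7-12-16-14-7-4-23 16-24 0-20-18-9-15-38-37 24-16 37-40 11-2 9 6 4 0 4-4z"/><path d="M329 246l-32 2-15 8-22 22-11 5-16 3-21 9-6 5-2 12-10 8-26 4-16-6-21-17-5-11-12-8-7-2-9 6-6 0-15-9-21-1-9 0-23 6-8-1 0 36 4 1 9-5 9 0 18 25 17 30 20 14 11 4 6 8 15 2 4-4 15 0 18 14 18 6 8 8 13-6 12 1 12 9 14 2 9 8 6 2 10-7 1-15 5-7 0-24 4-14 2-33 11-8 18-2 7 5 12 0 7 5 2 7 8 0 17-14 14-18-4-21-8-1-4-5 0-6-20-15-2-11z"/><path d="M71 178l-1 17-11 45-20 0-21-12-2 0 0 51 8 3 23-6 30 1 15 9 6 0 9-6 7 2 12 8 2 9 18 15 22 10 26-4 10-8 2-12 6-5 21-9 16-3 11-5 22-22 21-9 26-1 5 6 2 11 20 15 0 6 4 5 8 0 6-14 2-11 10-10 6-15 0-31-7 13-5 2-17-11-25 0-30-22-24 8-14-12-11 14 0 13-7 10-16-3-23 2-28-10-20-19-15-6-19-1-17 6-16 0-12-4z"/><path d="M305 326l-14 0-10 5-5 5-2 33-4 14 0 24-5 7-1 15-6 5-7 2-12-10-11 0-15-11-12-1-12 4-5 8-4 18-4 6-8 1-10-3-14 0-12 3-46 43-6 4-8 0-5 8 1 27 7-1 14-10 18-10 22-4 27-10 38 6 7-2-1-28 4-7-1-7 18 9 7 0 18 7 11 0 5 6 9 19 0 45 9 17 25 25 6 4 40 0-5-17-6-9 0-5 5-5 12-3 15-8 1-23-8-8-17-10 6-9 2-13-29-8-5-7-3-18-19-21 8-7 10 0 7-13 27-27 0-3-10-31-4-4-5 0-6-11-15-1z"/><path d="M452 445l-12 0-15 9-17 3-25 11-7 11-5 3-15 0 0 6-8 16 24 15 1 21-4 7-12 6-9 1-8 7 0 5 6 9 4 15 3 2 238 0 1-32-10-5-12-22-32-38-17-15-38-24-16-8z"/><path d="M399 152l-3 9 0 7 31 74 8 6 29 2 12 8-2 9-23 23 3 30-8 10 0 6 45 14 40 0 11-4 16-3 15 1 19-6 0-92-27-24-3-12-25-24-16-4-24 2-9 5-4 12-8 10-14 5-9-5-9-17z"/><path d="M200 22l-11 2-37 40-24 14 14 14 3 6 21 19 9 15 23 19 21-1 21-16 6 2 9 6 15 16 2 6-1 21 10 11 7 2 11-6 9-2 30 22 25 0 20 11 9-16 5-15-3-27 4-9 0-6-16-18-10-21-4-1-20 8-13 10-9 11-14 0-24-11-8-6-6-9-4-18-8-15-16-23-27-27-4-4-6 2z"/><path d="M38 313l-9 0-13 5 1 158 7 2 18 14 14 4 9-2 6 4 9 0 33-28 16-18 15-4 14 0 10 3 10-4 9-25 0-3-7-7-18-6-18-14-31 4-9-10-27-14-16-24-5-10z"/><path d="M543 82l-10 0-20 16-12 5-36-1-13 4-8 0 0 2 13 12 1 8-24 46-12-1 22 21 6 13 12 9 14-5 8-10 4-12 9-5 24-2 16 4 25 24 3 12 26 24 1-154-25-2z"/><path d="M591 16l-112 0-5 13-13 9-41-1-13 6-18 3-21 8-30 0 19 7 10 13 6 18-1 18 15-4 20-2 36 4 22-6 36 1 12-5 20-16 10 0 24 8 24 1z"/><path d="M447 336l-3 0-9 8-13 4-6 21 2 12-13 4-15 20 0 4 12 1 24-6 59 0 22 4 20 13 57 57 8-1-1-139-18 6-15-1-16 3-11 4-40 0-23-8-13-2z"/><path d="M485 404l-59 0-24 6-9 0-4-4-11 6-17 22-1 22 11 4 10 9 18-9 26-6 15-9 22 1 12 5 53 33 38 43 17 28 5 4 4 0 1-80-8-1-63-62-14-8z"/><path d="M192 522l-34 0-54 16-11 8-11 12-14 33 165 1 13-3 0-7-22-49-12-10z"/><path d="M279 16l-58 0-5 11 20 20 20 24 14 24 4 18 6 9 8 6 24 11 14 0 9-11 13-10 23-8 2-9-1-17-12-21-19-8-8 0-4 3-27 0-11-4-14-13-3-6z"/><path d="M395 164l-1 15 3 6 0 7-5 15 0 32-6 15-10 10-2 11-6 13 13 7 18 23 17 6 6 14 0 9 7 1 6-4 16-18 3-6-3-30 23-23 2-9-12-8-29-2-8-6z"/>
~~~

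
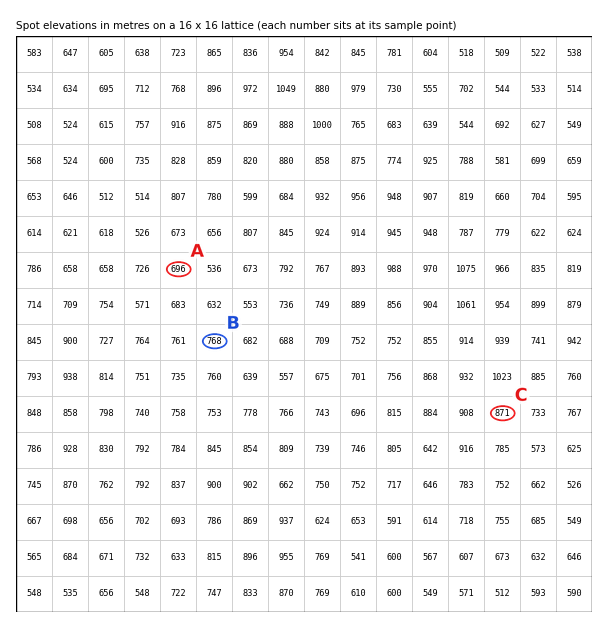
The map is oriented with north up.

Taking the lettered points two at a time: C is above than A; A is below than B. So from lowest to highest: A B C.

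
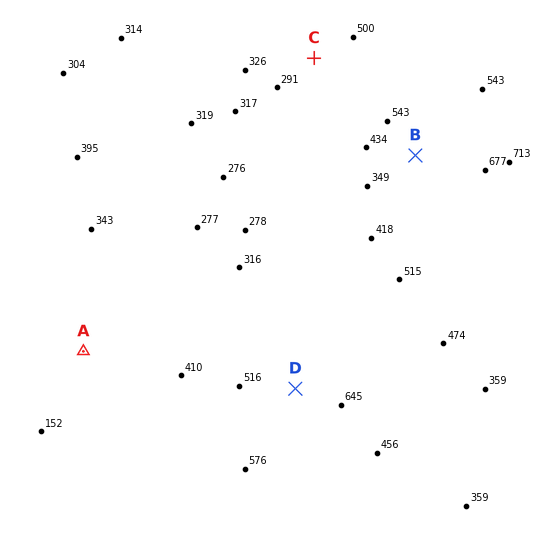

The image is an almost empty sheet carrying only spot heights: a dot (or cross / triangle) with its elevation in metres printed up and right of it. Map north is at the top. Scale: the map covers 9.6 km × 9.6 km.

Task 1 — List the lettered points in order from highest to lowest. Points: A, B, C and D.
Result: D B C A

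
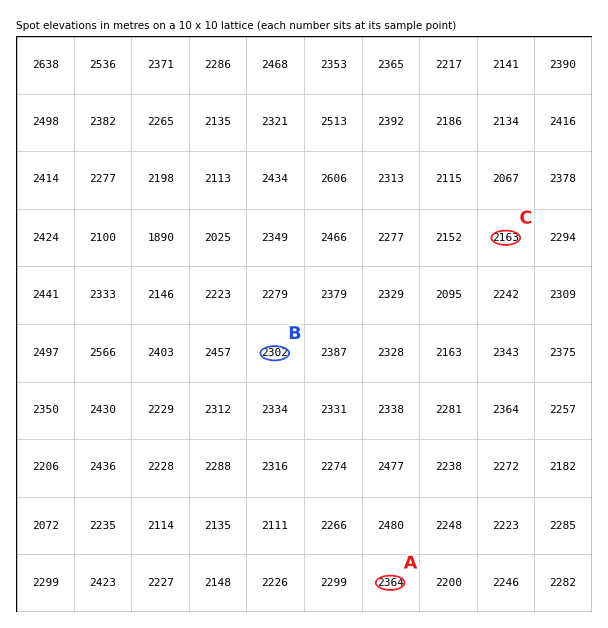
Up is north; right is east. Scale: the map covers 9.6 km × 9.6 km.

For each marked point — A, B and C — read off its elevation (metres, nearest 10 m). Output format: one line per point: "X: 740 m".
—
A: 2360 m
B: 2300 m
C: 2160 m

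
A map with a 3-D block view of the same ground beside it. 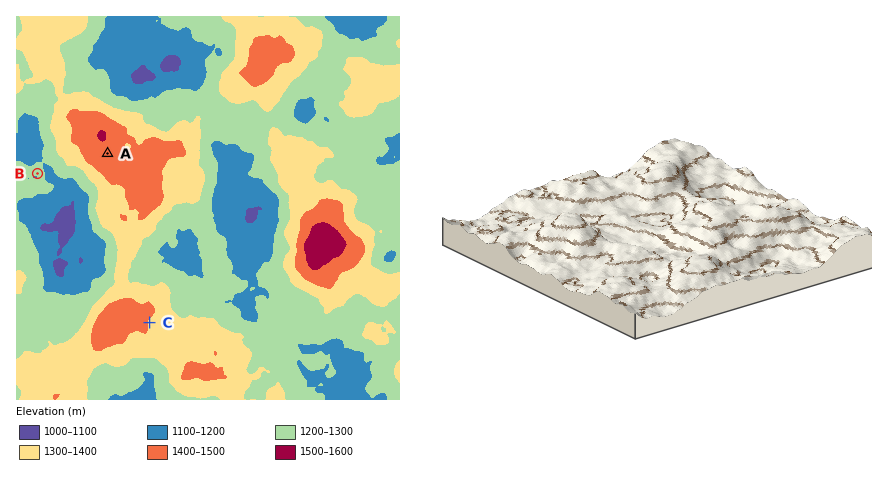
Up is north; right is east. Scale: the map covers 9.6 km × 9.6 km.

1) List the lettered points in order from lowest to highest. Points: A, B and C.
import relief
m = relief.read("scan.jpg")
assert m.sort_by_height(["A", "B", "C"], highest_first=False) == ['B', 'C', 'A']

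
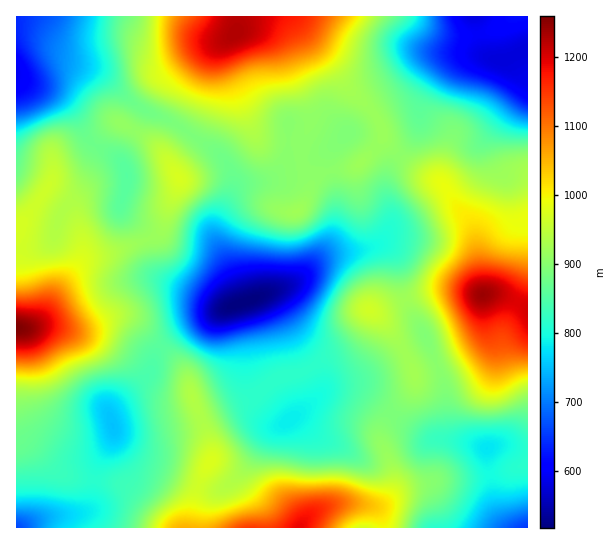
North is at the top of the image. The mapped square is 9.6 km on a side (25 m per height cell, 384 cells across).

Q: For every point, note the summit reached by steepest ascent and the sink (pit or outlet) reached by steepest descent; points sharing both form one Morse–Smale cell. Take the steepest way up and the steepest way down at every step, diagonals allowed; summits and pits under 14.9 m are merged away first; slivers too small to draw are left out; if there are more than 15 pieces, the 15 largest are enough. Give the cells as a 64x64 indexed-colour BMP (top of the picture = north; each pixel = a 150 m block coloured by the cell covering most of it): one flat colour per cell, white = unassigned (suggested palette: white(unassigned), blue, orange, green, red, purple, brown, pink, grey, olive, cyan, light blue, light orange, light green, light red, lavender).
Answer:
<image width="64" height="64" href="data:image/bmp;base64,Qk12CAAAAAAAAHYAAAAoAAAAQAAAAEAAAAABAAQAAAAAAAAIAAATCwAAEwsAABAAAAAAAAAA////ALR3HwAOf/8ALKAsACgn1gC9Z5QAS1aMAMJ34wB/f38AIr28AM++FwDox64AeLv/AIrfmACWmP8A1bDFAAAAAAAAAAAAAAiIIiIiIiIiIgAAAAAAAAAAAAAAAAAAAAAAAAAAAAAAiIgiIiIiIiIiIAAAAAAAAAAAAAAAAAAAAAAAAAAAAAiIiCIiIiIiIiIiAAAAAAAAAAAAAAAAAAAAAAAAAAAAiIiIIiIiIiIiIiIiIiIiAAAAAAAAAAAAAAAAAAAAAAiIiIiCIiIiIiIiIiIiIiIgAAAAAAAAAAAAAAAAAAAIiIiIiIIiIiIiIiIiIiIiIiAAAAAAAAAAAAAAAAVViIiIiIiIgiIiIiIiIiIiIiIiIAAAAAAAAAAAAAAFVVWIiIiIiIiIIiIiIiIiIiIiIiIgAAAAAAAAAAAAAFVVVViIiIiIiIgiIiIiIiIiIiIiIiAAAAAAAAAAAAAFVVVVWIiIiIiIiCIiIiIiIiIiIiIiAAAAAAAAAAAAAFVVVVVViIiIiIiIIiIiIiIiIiIiIiIAAAAAAA3d3d0FVVVVVVWIiIiIiIgiIiIiIiIiIiIiIgAAAAAN3d3d3VVVVVVVVYiIiIiIiCIiIiIiIiIiIiIiAAAAAN3d3d3dVVVVVVVViIiIiIiCIiIiIiIiIiIiIiIAAAAA3d3d3d1VVVVVVVWIiIiIiIACIiIiIgAiIiIiIiAAAADd3d3d3VVVVVVVVViIiIiIAAAAIiIgAAIiIiIgAAAAAN3d3d3dVVVVVVVVVYiIiIgAAAAAIgAAACIiIgAAAAAA3d3d3d1VVVVVVVVVWIiIiAAAAAAAAAAAAAAAAAAAAADd3d3d3VVVVVVVVVVViIiAAAAAAAAAAAAAAAAAAAAADd3d3d3dVVVVVVVVVVVYiIAAAAAAAAAAAAAAAAAAAAAN3d3d3d1VVVVVVVVVVViIAAAAAAAAAAC7AAAAAAALu73d3d3d3VVVVVVVVVVVWIAAAAAAAAAAALuwAAAAAAu7d33d3d3dVVVVVVVVVVVVAAAAAAAAAAALu7u7AAAAu7t3d33d3d1VVVVVVVVVVVRAAAAAAAAAAAu7u7uwAAC7t3d3d93d3VVVVVVVVVVVREQAAAAAAAAAC7u7u7AAC7u3d3d33d3dRERERERVVVREREQAAAAAAAC7u7u7uwC7u3d3d3d93d1EREREREREREREREQAAAAAALu7u7u7C7u7d3d3d93d3UREREREREREREREREQAAAALu7u7u7u7u7d3d3d33d3dRERERERERERERERE7u6gALu7u7u7u7u7t3d3d3fd3TNERERERERERERERO7u7qqqu7u7u7u7u7t3d3d3dzMzM0RERERERERERETu7u7qqqqqu7u7u7u7u3d3d3d3MzMzRERERERERERE7u7u7uqqqqqqu7u7u7u7d3d3d3czMzNERERERERERE7u7u7u6qqqqqqru7u7u7t3d3d3dzMzM0RERET0RERETu7u7u6qqqqqqqq7u7u7u3d3d3d3MzMzRERERP//RERO7u7u7qqqqqqqqhEbu7u3d3d3d3czMzNERERE////9E7u7u7qqqqqqqqqoRERF3d3d3d3czMzM0RERET/////Du7u7uqqqqqqqqqhERERd3d3d3dzMzMzRERERP////AA7u7u6qqqqqqqqqoREREXd3d3d3MzMzPERERE////AAAO7u7qqqqqqqqqqhERERd3d3d3MzMzM8xERE////AAAA7u7u6qqqqqqqqqERERF3d3d3czMzMzzMRE////8AAADu7u7qqqqqqqqqoREREXd3d3czMzMzPMxP/////wAAAA7u7u6qqqqqqqqhEREXd3d3czMzMzM8zM//////8AAADu7u7hqqqqqqqqERERd3d3dzMzMzMzzMz//////wAAAO7u7uERGqqqqqoRERF3d3dzMzMzMzPMzM//////AAAA7u7u4RERGqqqoRERERd3czMzMzMzM8zMzMz///AAAA7u7u4REREREaqhERERF3MzMzMzMzMzzMzMzM//8AAAAO7u7hEREREREaERERERMzMzMzMzMzPMzMzMzP/wAAAA7u4RERERERERERERERmTMzMzMzMzM8zMzMzM//8AAAAO4RERERERERERERERmZMzMzMzMzMzzMzMzMzP//AAAAYRERERERERERERERGZmTMzMzMzMzPMzMzMzMz8wAAAZmEREREREREREREREZmZMzMzMzMzM8zMzMzMzMzMAGZmYREREREREREREREZmZkzMzMzMzMzzMzMzMzMzMxmZmZhEREREREREREREZmZmZMzMzMzMzPMzMzMzMzMZmZmZmYREREREREREREZmZmZkzMzMzMzM8zMzMzMzMZmZmZmZhEREREREREREZmZmZmTMzMzMzMzzMzMzMzMZmZmZmZmEREREREREREZmZmZmZkzMzMzMzPGzMzMzMZmZmZmZmYRERERERERERmZmZmZmZMzMzMzM2ZmzMzGZmZmZmZmZhERERERERERmZmZmZmZmTMzMzMzZmZmZmZmZmZmZmZmERERERERERmZmZmZmZmZkzMzAzNmZmZmZmZmZmZmZmZhERERERERmZmZmZmZmZmZmZAAA2ZmZmZmZmZmZmZmZmYRERERERmZmZmZmZmZmZmZAAAAZmZmZmZmZmZmZmZmZmERERERmZmZmZmZmZmZkAkAAABmZmZmZmZmZmZmZmZmZhERERGZmZmZmZmZkAAAAAAAAGZmZmZmZmZmZmZmZmZmERERGZmZmZmZmZkAAAAAAAAA"/>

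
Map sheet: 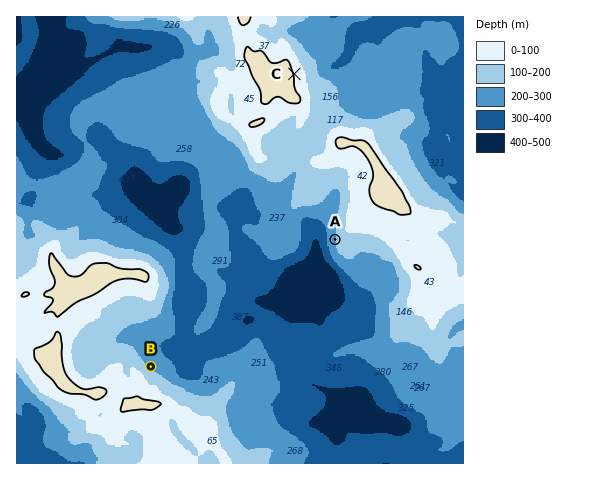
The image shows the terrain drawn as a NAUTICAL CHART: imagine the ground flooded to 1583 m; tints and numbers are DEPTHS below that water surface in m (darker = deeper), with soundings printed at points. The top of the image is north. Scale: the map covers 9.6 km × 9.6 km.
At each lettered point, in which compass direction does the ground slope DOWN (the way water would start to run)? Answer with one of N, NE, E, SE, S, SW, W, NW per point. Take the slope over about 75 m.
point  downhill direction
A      W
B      NE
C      E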